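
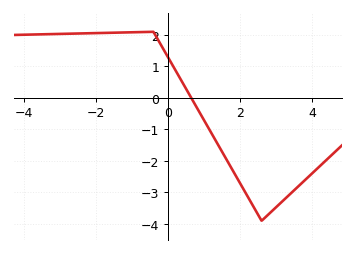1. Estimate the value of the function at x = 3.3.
-3.1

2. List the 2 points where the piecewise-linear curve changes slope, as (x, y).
(-0.4, 2.1); (2.6, -3.9)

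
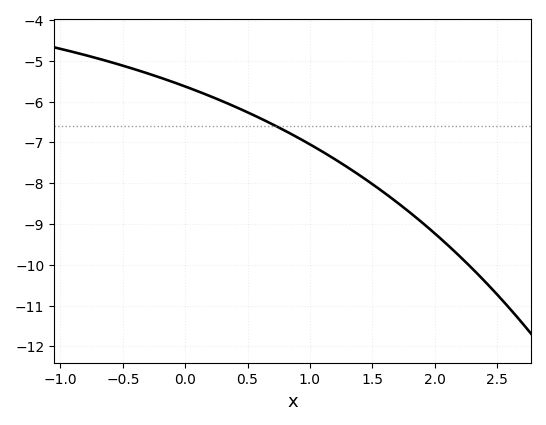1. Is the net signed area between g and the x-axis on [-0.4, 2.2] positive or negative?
negative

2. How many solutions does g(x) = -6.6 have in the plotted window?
1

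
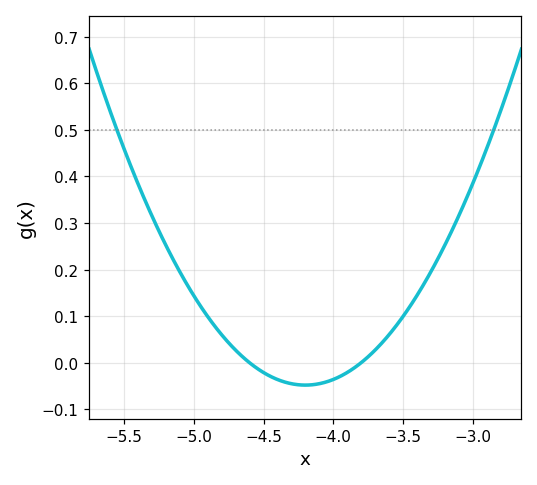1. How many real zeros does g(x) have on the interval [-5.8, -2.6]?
2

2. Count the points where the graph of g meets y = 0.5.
2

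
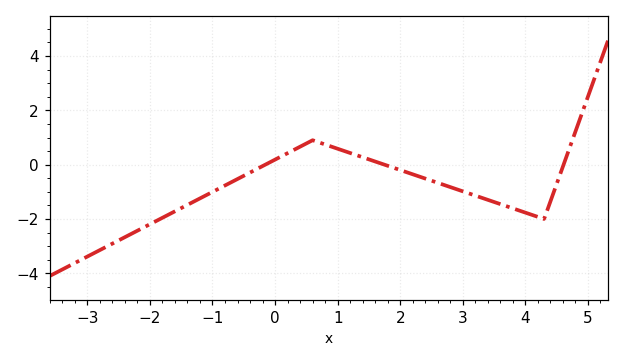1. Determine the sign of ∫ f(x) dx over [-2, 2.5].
negative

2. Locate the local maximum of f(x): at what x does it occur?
0.6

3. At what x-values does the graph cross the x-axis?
-0.2, 1.8, 4.6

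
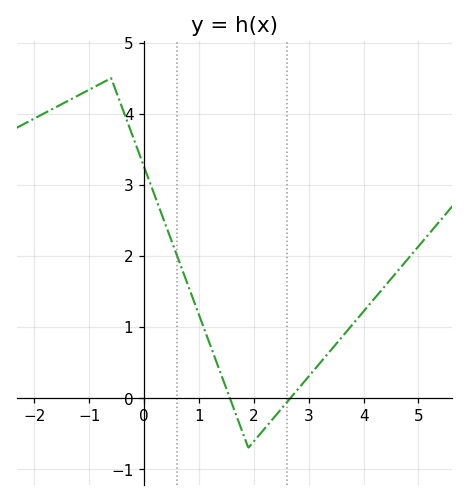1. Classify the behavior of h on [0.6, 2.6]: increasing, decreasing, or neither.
neither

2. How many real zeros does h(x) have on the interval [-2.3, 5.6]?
2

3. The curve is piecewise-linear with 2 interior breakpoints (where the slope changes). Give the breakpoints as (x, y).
(-0.6, 4.5); (1.9, -0.7)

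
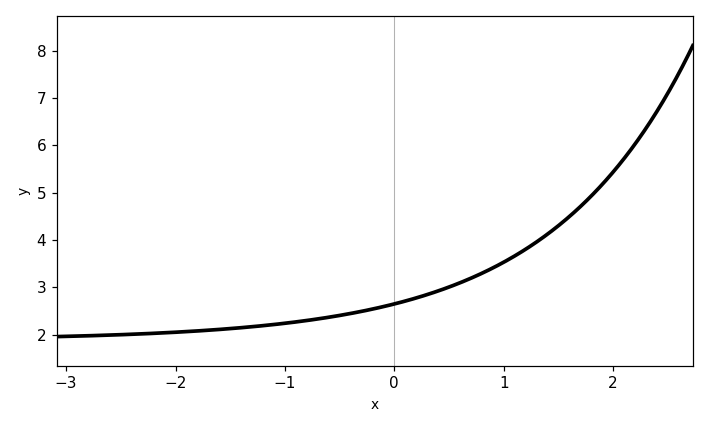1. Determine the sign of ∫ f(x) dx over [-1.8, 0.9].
positive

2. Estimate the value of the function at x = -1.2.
2.2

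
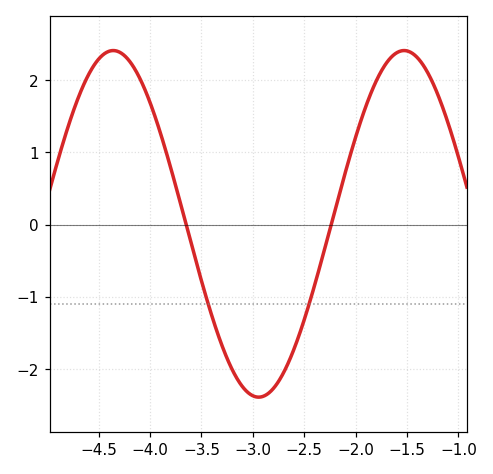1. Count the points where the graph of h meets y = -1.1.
2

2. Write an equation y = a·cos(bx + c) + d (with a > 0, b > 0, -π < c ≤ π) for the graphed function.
y = 2.4cos(2.2x - 2.9) + 0.01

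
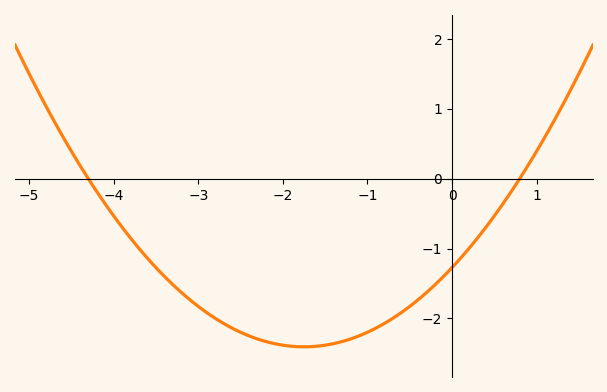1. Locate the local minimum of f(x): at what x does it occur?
-1.8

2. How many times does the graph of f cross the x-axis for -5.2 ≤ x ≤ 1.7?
2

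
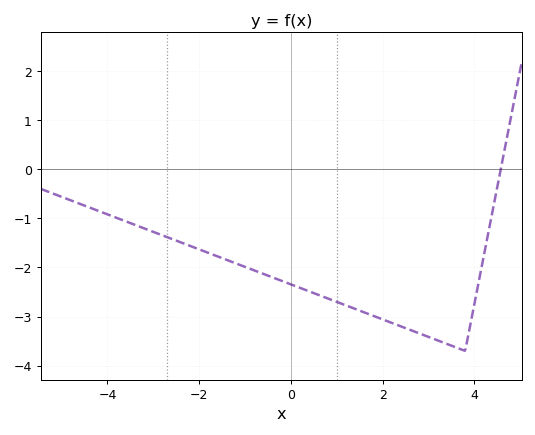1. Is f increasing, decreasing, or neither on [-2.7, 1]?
decreasing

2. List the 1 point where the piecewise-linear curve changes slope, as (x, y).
(3.8, -3.7)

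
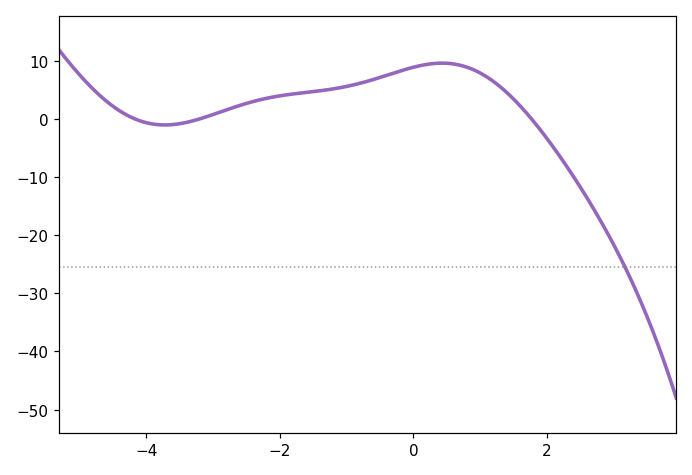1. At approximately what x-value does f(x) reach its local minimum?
-3.72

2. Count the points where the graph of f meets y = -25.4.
1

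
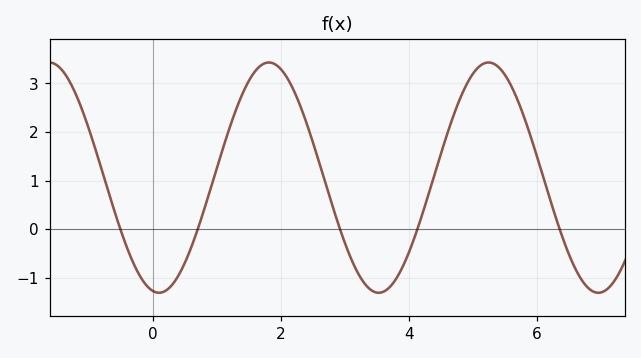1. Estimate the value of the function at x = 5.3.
3.4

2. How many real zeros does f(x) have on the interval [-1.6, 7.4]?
5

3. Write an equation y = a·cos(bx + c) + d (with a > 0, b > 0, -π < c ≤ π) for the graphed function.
y = 2.37cos(1.8x + 3) + 1.06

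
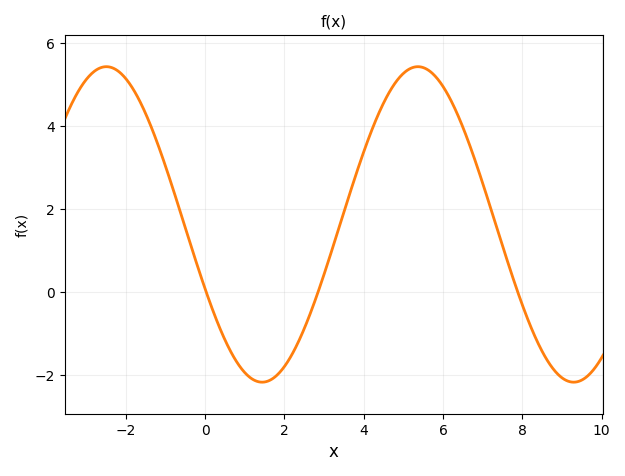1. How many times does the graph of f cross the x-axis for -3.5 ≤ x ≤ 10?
3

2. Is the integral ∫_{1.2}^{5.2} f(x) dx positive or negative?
positive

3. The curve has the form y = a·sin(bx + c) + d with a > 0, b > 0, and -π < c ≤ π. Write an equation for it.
y = 3.8sin(0.8x - 2.72) + 1.63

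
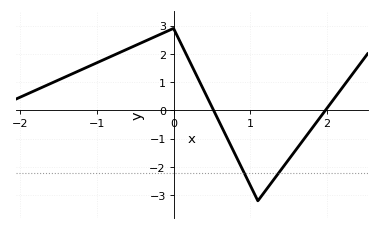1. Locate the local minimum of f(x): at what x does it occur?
1.1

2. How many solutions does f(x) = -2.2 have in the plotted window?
2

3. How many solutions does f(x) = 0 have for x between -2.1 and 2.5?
2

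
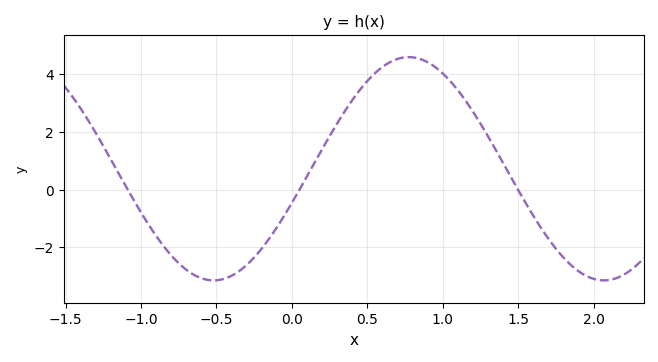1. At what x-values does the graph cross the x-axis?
-1.1, 0.1, 1.5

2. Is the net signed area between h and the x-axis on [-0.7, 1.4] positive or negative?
positive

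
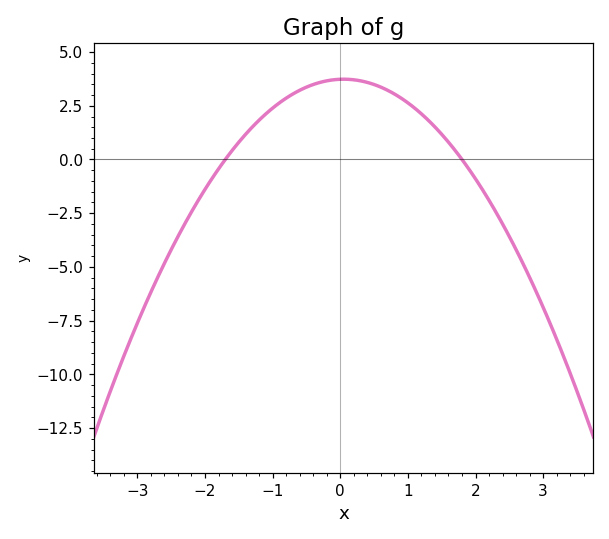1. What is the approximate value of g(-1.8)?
-0.439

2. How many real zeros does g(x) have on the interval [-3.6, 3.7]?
2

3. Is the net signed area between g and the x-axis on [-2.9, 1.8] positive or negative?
positive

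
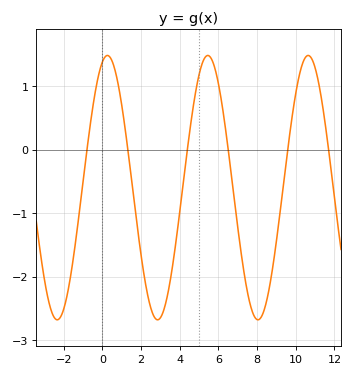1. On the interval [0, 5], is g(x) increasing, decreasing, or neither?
neither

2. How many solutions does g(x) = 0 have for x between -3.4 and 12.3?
6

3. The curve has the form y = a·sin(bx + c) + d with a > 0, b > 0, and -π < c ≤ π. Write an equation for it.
y = 2.08sin(1.21x + 1.26) - 0.6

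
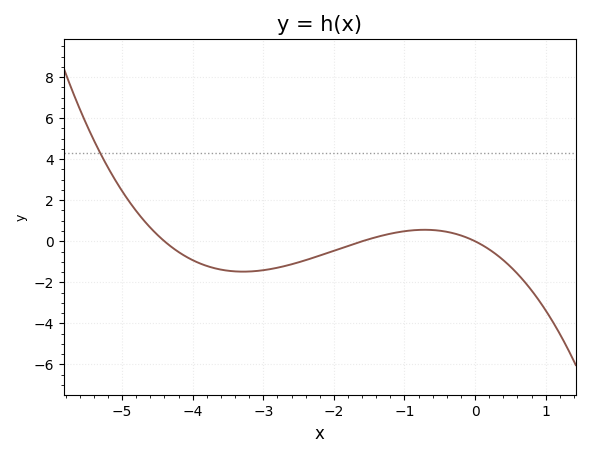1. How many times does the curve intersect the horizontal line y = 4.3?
1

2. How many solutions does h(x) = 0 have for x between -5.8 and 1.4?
3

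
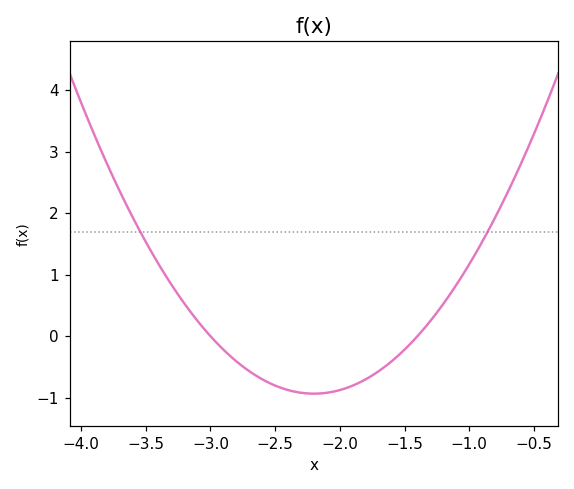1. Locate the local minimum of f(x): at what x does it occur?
-2.2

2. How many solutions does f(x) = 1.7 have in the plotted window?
2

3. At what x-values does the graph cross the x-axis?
-3, -1.4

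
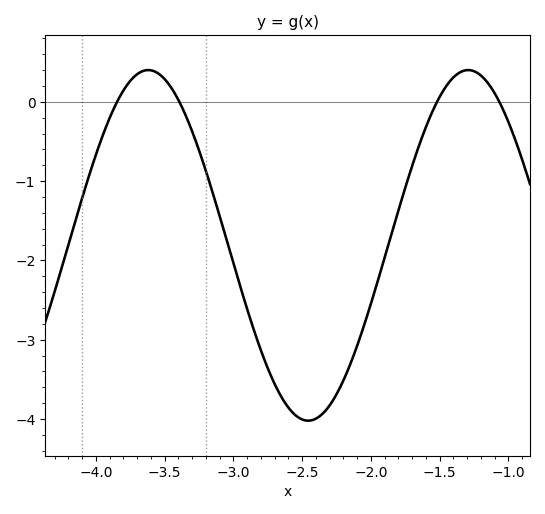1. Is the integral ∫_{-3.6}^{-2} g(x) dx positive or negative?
negative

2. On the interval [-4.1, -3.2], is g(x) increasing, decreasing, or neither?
neither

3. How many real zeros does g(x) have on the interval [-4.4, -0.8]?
4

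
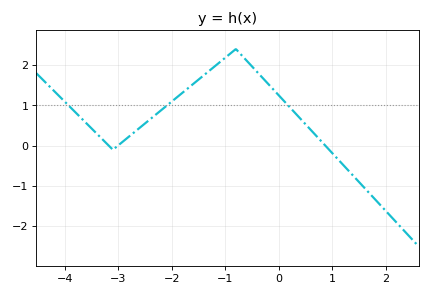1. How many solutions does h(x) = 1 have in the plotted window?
3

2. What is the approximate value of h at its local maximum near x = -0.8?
2.4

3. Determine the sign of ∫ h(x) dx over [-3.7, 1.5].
positive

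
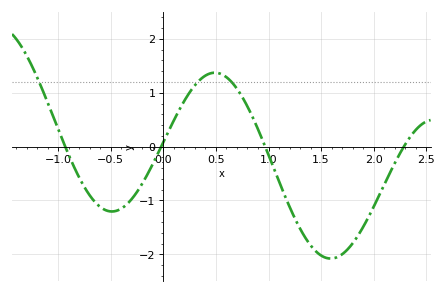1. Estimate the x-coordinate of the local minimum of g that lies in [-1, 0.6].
-0.49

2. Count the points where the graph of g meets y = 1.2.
3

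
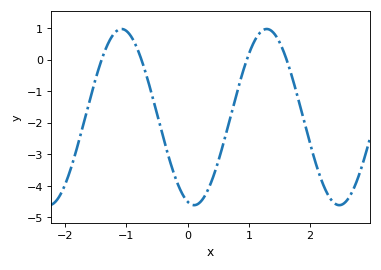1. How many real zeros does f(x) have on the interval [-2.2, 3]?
4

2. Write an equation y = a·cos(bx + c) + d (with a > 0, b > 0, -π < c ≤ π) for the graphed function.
y = 2.79cos(2.6x + 2.9) - 1.82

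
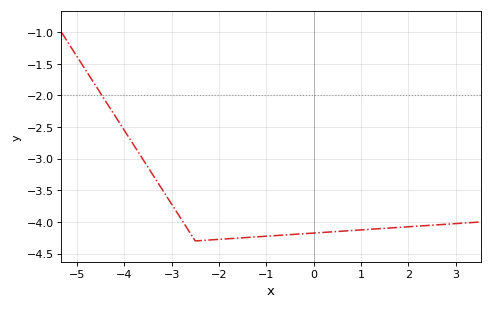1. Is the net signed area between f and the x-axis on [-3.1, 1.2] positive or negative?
negative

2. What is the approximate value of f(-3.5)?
-3.15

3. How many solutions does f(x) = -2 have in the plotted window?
1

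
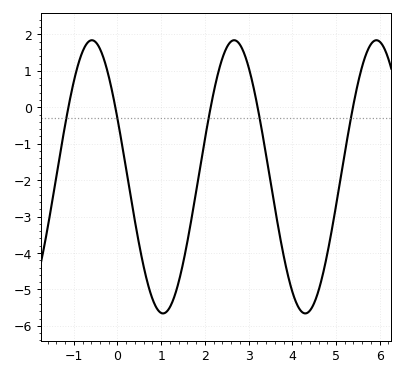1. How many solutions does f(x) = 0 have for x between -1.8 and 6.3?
5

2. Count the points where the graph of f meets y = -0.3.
5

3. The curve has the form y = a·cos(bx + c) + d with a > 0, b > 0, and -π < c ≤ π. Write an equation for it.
y = 3.75cos(1.9x + 1.1) - 1.91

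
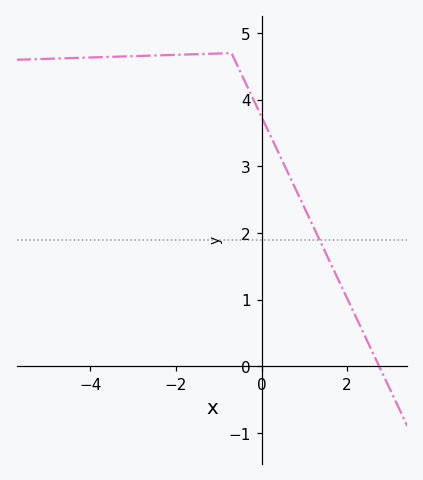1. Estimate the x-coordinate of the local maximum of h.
-0.701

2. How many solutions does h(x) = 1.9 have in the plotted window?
1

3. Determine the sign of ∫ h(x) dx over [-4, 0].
positive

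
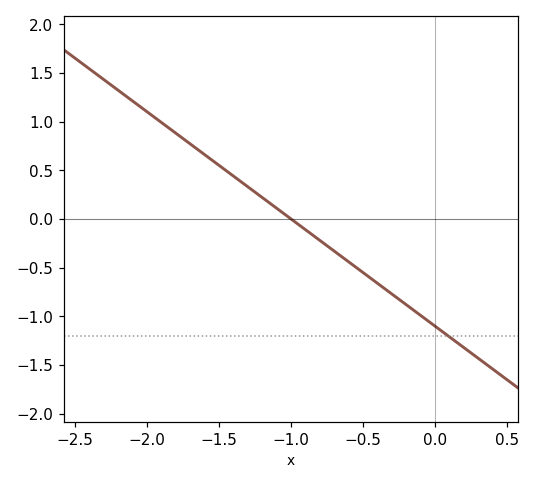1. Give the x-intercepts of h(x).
-1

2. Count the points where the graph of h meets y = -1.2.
1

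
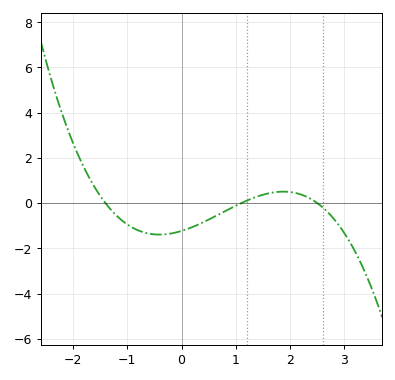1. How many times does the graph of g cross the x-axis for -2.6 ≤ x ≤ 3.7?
3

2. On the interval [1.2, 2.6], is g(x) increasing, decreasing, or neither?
neither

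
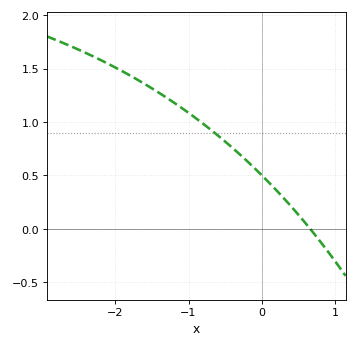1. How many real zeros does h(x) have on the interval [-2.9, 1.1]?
1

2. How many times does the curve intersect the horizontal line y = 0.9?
1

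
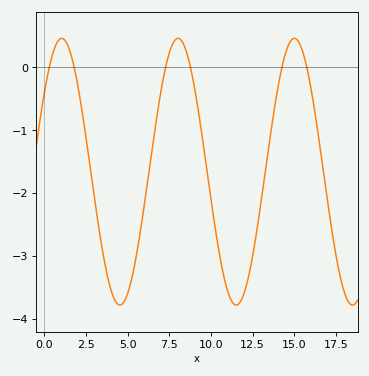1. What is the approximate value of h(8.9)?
-0.2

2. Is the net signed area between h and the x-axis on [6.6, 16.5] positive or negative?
negative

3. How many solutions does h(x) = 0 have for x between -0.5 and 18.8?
6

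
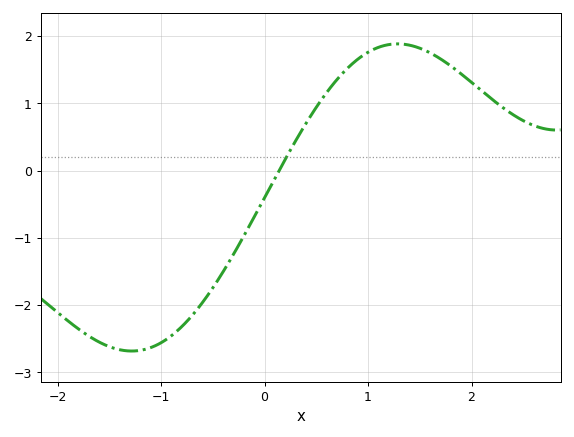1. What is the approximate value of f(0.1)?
-0.113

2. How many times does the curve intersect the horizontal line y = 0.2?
1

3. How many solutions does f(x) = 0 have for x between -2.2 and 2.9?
1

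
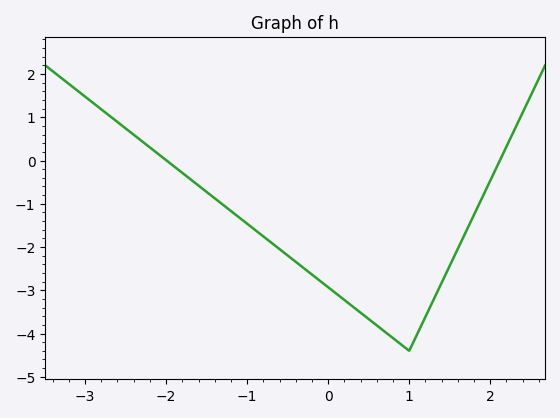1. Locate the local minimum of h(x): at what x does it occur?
1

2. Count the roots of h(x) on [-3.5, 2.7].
2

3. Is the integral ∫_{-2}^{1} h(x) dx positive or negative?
negative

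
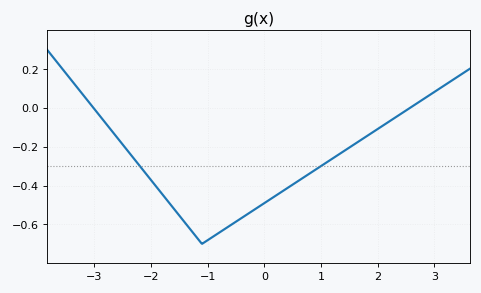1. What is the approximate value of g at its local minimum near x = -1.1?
-0.7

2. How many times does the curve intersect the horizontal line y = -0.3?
2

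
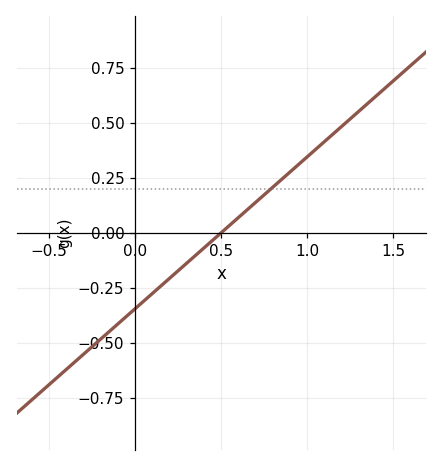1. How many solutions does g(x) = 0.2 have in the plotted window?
1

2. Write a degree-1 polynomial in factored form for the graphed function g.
y = 0.69(x - 0.5)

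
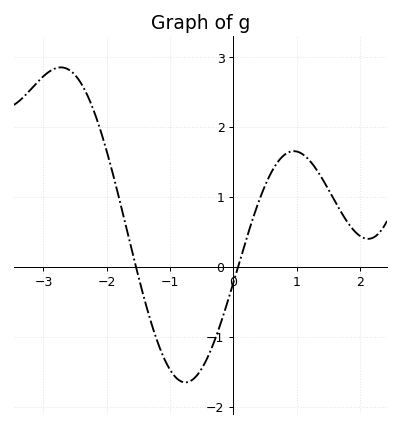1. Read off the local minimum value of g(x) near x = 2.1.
0.401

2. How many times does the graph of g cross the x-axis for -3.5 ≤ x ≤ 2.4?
2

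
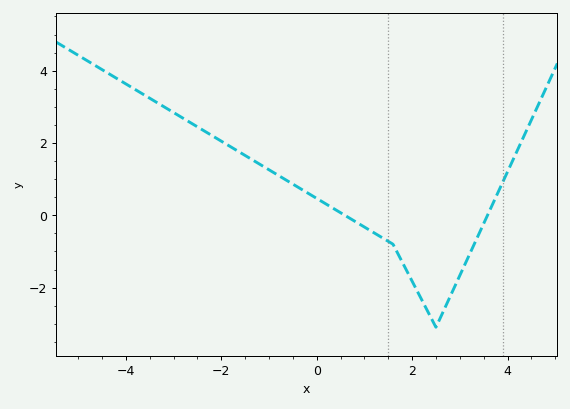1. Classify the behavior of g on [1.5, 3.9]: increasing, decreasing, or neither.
neither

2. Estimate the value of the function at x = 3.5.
-0.23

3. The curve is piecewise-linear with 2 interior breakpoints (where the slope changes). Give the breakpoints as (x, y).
(1.6, -0.8); (2.5, -3.1)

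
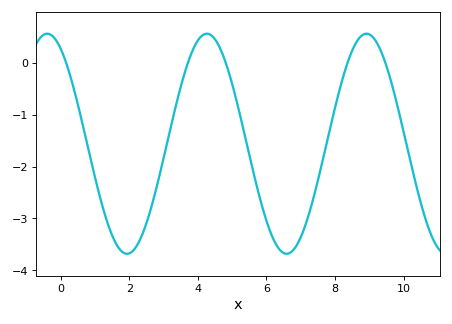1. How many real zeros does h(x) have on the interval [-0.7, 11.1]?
5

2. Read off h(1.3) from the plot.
-2.95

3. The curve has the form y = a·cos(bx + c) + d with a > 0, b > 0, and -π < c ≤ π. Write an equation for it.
y = 2.12cos(1.35x + 0.53) - 1.56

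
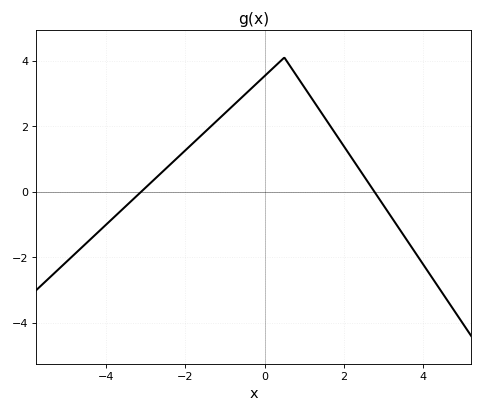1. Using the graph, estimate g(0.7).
3.74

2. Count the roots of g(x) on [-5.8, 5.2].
2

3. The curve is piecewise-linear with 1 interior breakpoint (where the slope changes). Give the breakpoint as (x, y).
(0.5, 4.1)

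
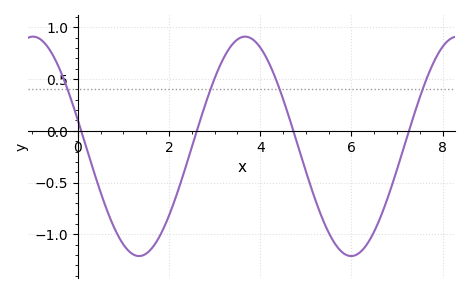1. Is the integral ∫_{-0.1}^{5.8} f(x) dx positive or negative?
negative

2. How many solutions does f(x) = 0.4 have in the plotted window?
4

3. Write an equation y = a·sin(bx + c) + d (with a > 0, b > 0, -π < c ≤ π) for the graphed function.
y = 1.06sin(1.4x + 2.9) - 0.15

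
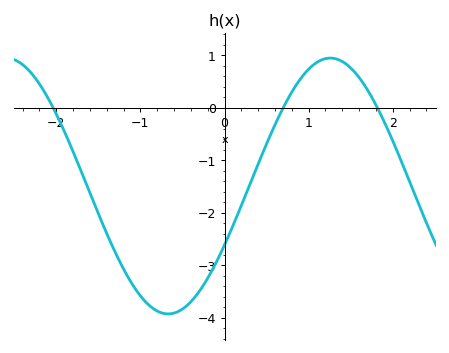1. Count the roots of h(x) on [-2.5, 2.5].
3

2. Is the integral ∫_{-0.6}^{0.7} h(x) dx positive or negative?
negative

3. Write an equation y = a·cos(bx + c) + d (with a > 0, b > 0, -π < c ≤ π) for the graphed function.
y = 2.44cos(1.6x - 2) - 1.49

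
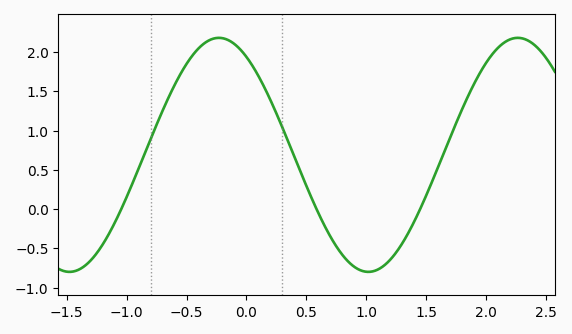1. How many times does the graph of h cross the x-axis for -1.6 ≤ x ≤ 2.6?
3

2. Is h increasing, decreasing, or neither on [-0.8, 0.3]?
neither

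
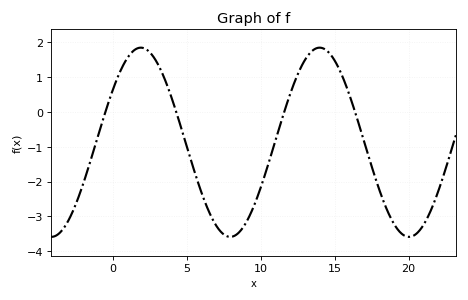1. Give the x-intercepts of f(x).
-0.492, 4.3, 11.6, 16.4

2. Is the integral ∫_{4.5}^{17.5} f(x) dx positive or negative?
negative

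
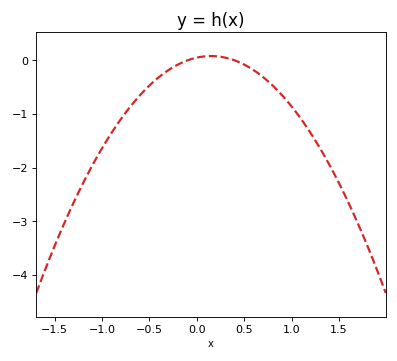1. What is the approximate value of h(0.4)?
0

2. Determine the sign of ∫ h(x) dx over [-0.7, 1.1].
negative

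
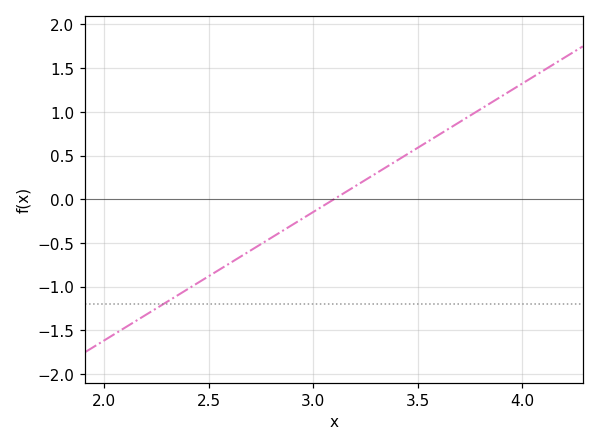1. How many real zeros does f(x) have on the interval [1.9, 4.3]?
1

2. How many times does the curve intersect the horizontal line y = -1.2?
1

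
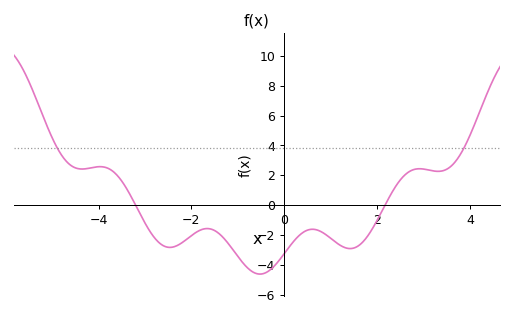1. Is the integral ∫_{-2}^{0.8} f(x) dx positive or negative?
negative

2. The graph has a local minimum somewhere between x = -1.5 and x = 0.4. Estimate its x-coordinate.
-0.525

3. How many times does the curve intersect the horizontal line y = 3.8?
2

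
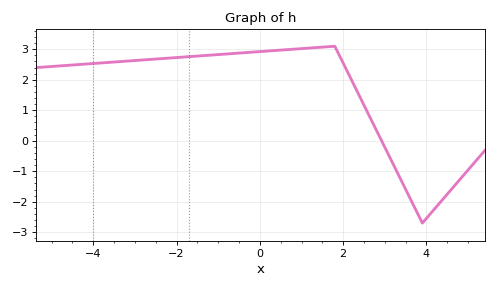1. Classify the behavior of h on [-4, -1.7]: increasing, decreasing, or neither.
increasing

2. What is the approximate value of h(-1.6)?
2.77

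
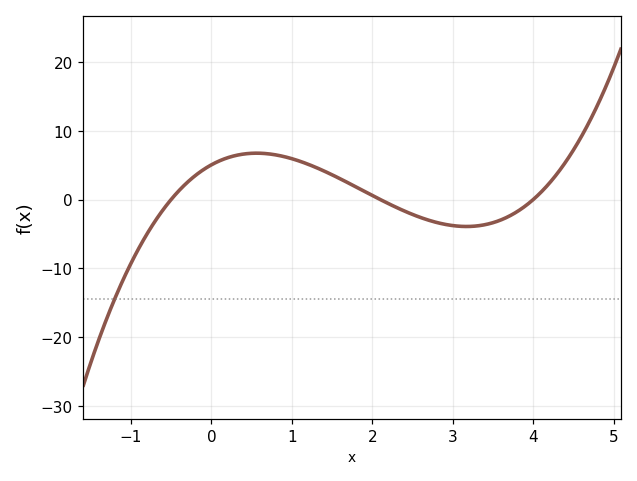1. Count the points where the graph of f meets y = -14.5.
1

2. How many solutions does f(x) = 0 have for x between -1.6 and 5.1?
3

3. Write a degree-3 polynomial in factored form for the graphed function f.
y = 1.2(x + 0.5)(x - 2.1)(x - 4)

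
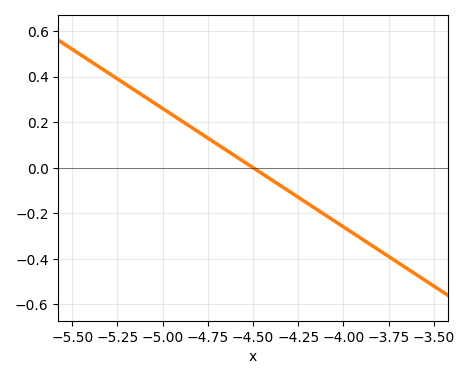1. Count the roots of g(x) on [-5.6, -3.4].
1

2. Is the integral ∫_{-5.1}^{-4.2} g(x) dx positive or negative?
positive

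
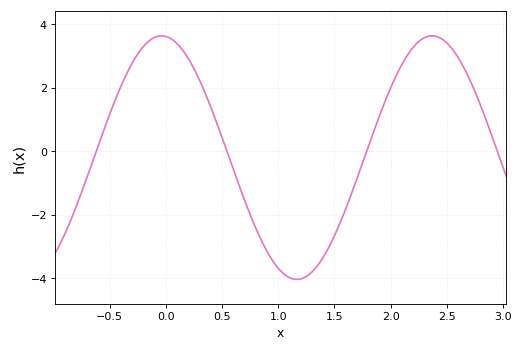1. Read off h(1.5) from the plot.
-2.6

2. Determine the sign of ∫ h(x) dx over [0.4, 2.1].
negative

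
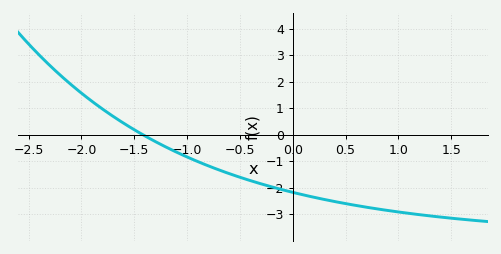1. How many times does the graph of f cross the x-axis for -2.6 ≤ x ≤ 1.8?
1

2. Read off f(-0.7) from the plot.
-1.33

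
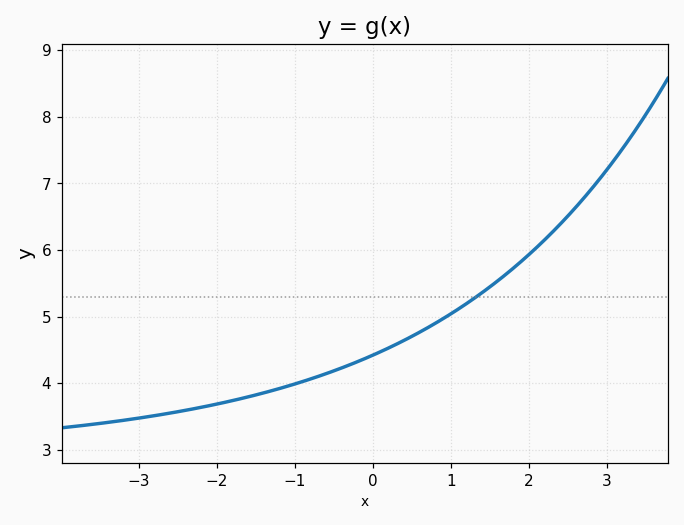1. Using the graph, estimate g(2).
5.9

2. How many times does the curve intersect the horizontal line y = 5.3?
1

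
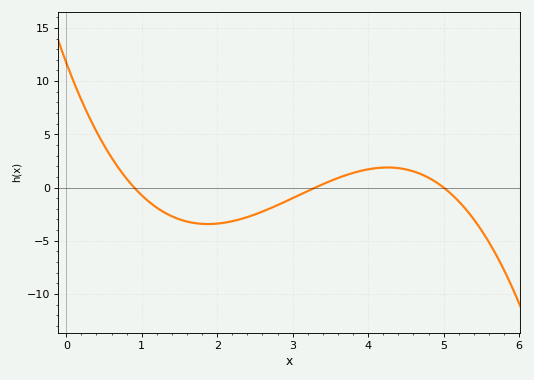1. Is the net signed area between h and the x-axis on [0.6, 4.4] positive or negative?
negative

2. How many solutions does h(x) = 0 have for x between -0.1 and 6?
3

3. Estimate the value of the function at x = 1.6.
-3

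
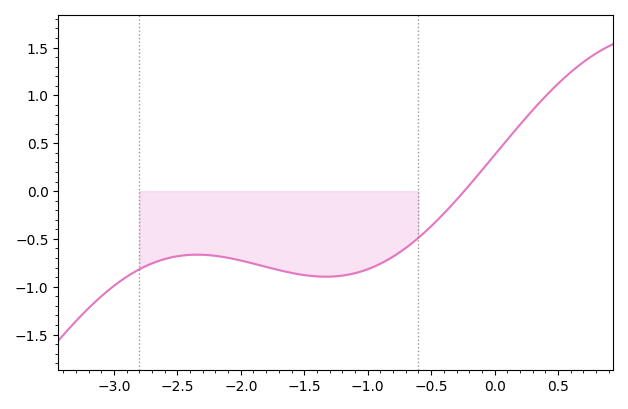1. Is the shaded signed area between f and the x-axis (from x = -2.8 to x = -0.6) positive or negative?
negative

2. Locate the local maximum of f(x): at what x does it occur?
-2.34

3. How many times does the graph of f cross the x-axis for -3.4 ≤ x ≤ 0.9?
1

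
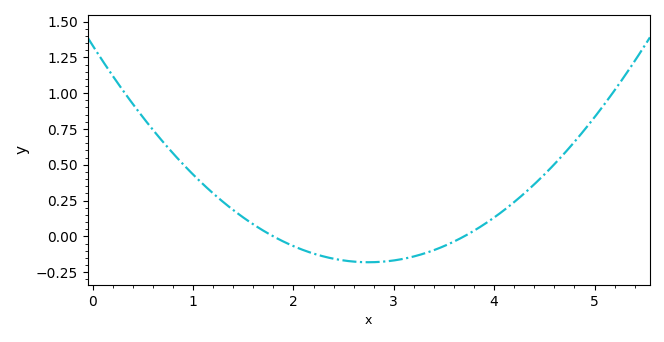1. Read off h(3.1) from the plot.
-0.156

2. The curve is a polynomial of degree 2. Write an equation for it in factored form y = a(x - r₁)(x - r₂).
y = 0.2(x - 1.8)(x - 3.7)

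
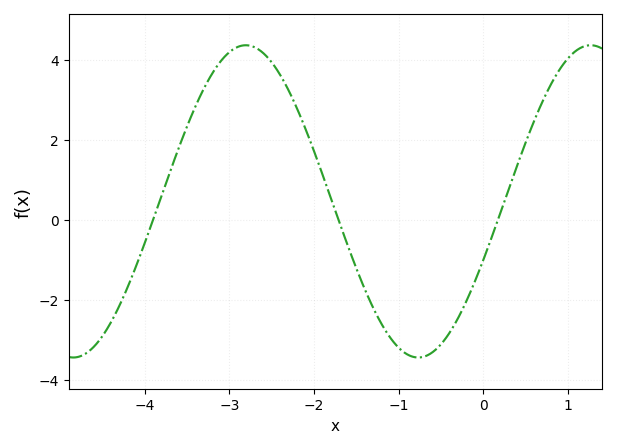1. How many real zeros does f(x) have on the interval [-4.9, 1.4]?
3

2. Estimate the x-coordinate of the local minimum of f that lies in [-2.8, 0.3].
-0.8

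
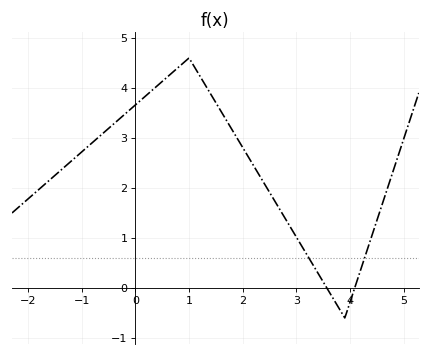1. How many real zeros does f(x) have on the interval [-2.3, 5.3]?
2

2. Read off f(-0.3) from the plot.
3.4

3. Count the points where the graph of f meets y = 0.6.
2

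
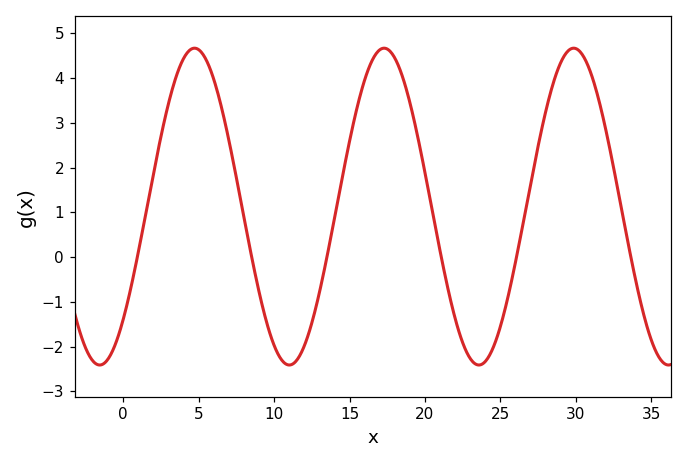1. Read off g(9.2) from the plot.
-1.06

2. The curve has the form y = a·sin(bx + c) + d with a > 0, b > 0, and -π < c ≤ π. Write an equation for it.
y = 3.54sin(0.5x - 0.792) + 1.13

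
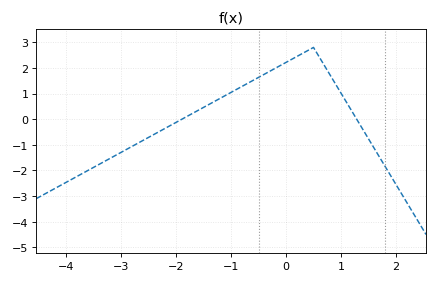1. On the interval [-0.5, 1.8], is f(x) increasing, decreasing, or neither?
neither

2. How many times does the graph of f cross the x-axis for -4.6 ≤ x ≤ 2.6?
2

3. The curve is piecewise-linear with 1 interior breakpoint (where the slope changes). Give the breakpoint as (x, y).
(0.5, 2.8)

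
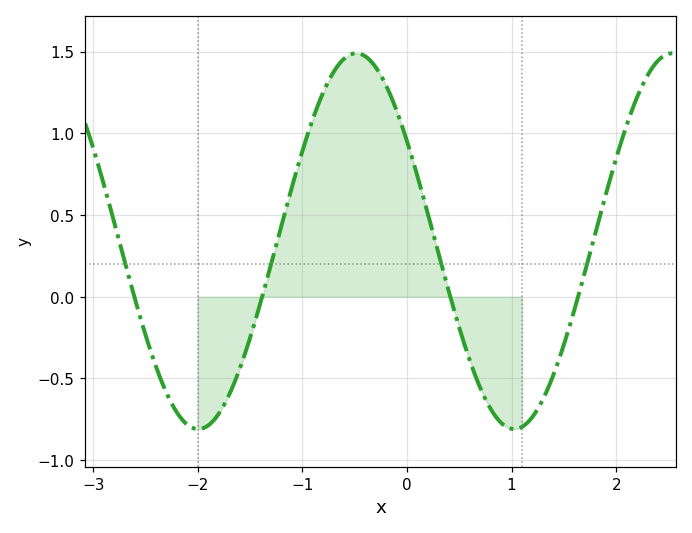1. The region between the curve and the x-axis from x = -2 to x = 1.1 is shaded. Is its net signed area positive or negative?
positive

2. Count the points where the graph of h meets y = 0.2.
4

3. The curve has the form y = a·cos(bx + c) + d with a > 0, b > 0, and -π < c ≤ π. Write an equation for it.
y = 1.15cos(2.1x + 1) + 0.34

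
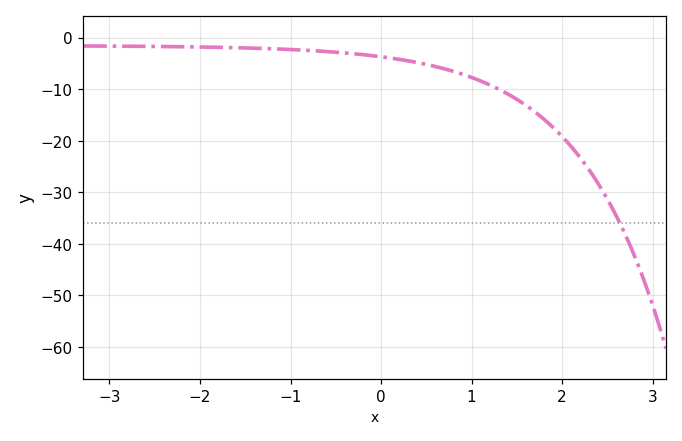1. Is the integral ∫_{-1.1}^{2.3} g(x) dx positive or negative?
negative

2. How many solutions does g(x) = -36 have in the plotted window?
1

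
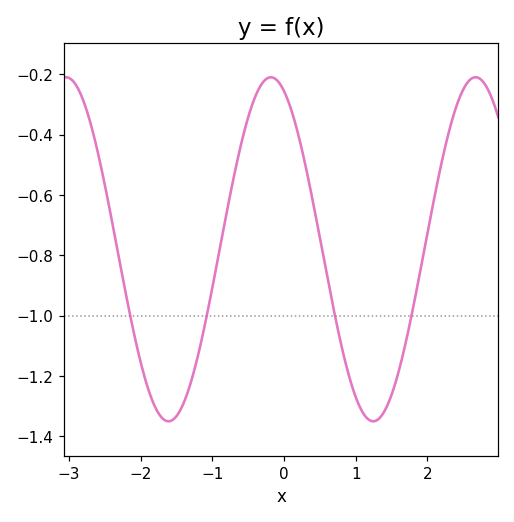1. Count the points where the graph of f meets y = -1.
4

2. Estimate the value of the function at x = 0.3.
-0.5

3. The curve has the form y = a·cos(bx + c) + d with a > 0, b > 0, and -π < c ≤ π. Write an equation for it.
y = 0.57cos(2.2x + 0.4) - 0.78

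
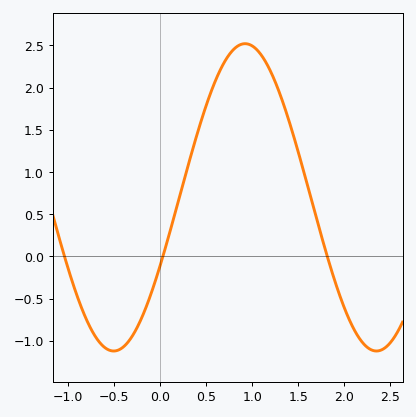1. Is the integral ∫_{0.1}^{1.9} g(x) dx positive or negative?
positive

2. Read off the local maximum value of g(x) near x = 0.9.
2.5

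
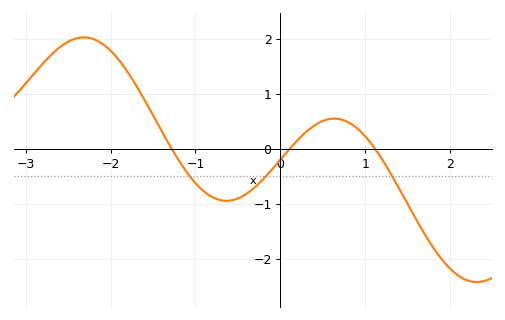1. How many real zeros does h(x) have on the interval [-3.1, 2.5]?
3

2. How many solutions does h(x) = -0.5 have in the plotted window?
3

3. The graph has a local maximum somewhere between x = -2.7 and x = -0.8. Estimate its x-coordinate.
-2.31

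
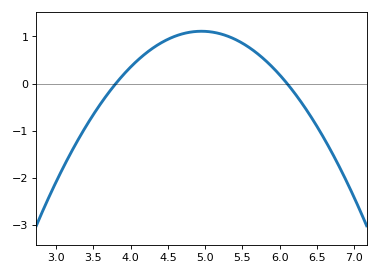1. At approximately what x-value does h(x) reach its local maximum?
4.9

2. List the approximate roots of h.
3.8, 6.1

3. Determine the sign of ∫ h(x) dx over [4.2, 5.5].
positive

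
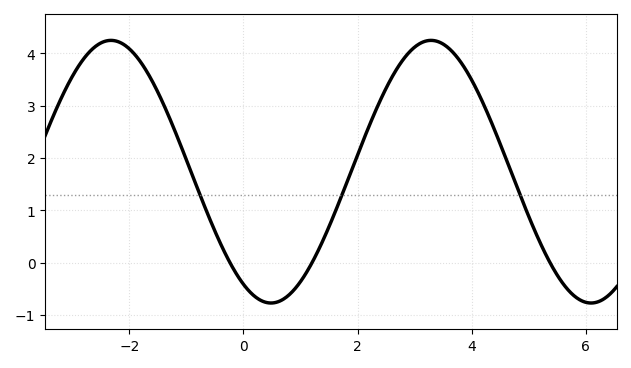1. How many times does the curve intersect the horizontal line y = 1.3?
3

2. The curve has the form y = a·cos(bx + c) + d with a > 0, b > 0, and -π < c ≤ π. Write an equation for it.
y = 2.51cos(1.1x + 2.6) + 1.74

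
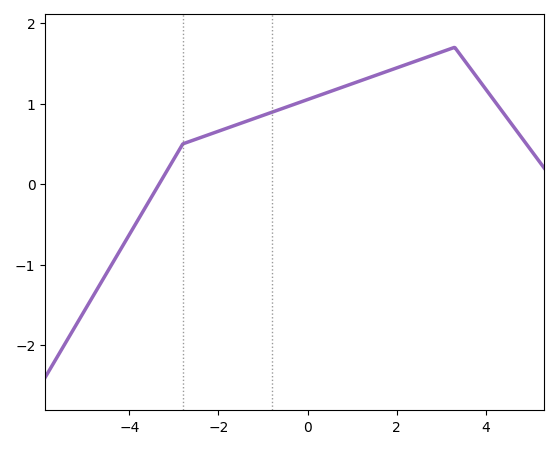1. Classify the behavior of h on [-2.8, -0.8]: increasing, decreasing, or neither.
increasing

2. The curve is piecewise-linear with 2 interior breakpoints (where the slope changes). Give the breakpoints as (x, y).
(-2.8, 0.5); (3.3, 1.7)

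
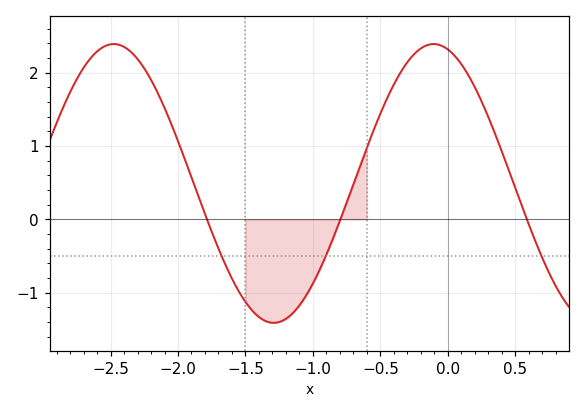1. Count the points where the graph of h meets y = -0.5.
3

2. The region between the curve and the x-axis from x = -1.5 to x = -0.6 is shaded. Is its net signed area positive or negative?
negative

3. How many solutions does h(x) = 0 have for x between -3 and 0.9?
3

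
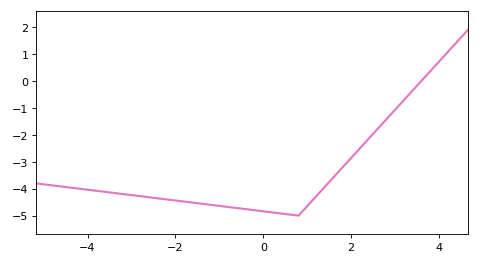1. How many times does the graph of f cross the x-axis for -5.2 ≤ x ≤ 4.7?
1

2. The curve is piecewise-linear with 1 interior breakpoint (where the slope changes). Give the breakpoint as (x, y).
(0.8, -5)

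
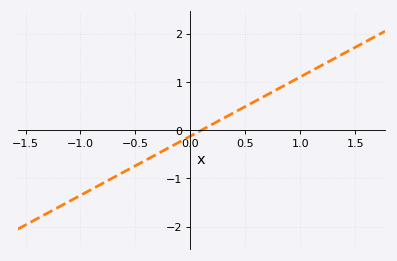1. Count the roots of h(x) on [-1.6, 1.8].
1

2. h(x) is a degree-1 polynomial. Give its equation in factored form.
y = 1.23(x - 0.1)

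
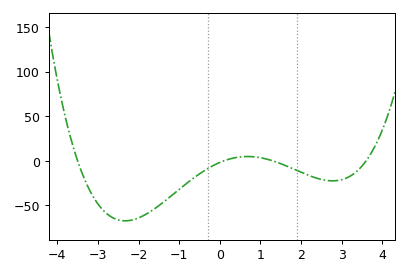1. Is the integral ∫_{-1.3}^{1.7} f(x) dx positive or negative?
negative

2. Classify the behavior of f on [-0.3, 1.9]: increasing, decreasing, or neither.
neither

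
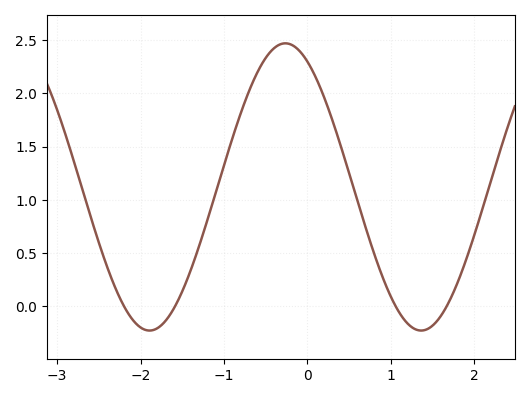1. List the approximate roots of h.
-2.2, -1.6, 1.1, 1.7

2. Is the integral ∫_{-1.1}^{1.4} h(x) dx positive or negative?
positive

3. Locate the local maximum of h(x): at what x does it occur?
-0.3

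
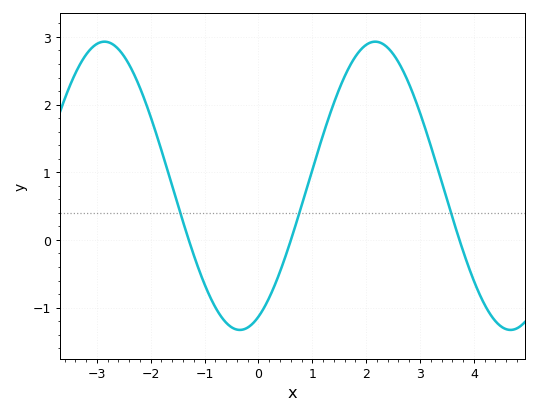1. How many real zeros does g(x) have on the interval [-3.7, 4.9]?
3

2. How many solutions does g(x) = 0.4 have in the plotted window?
3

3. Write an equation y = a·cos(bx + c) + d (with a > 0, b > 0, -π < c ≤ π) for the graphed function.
y = 2.13cos(1.2x - 2.7) + 0.8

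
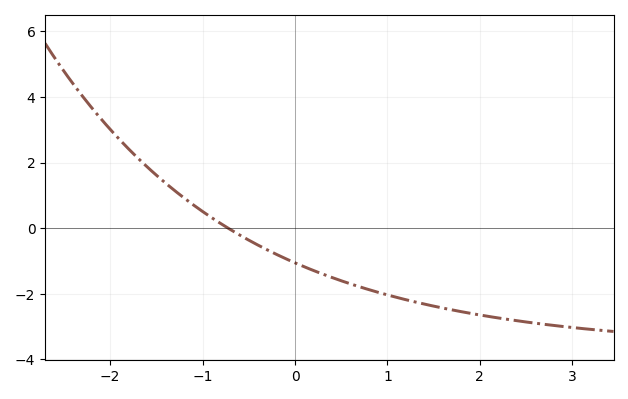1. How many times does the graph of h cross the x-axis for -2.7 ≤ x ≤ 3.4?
1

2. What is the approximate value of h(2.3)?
-2.78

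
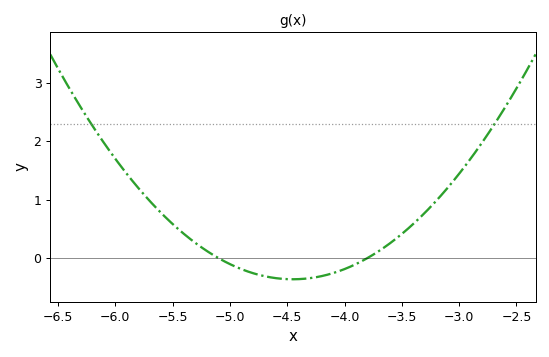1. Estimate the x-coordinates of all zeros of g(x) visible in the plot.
-5.1, -3.8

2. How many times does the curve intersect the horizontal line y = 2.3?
2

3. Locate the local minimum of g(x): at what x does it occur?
-4.45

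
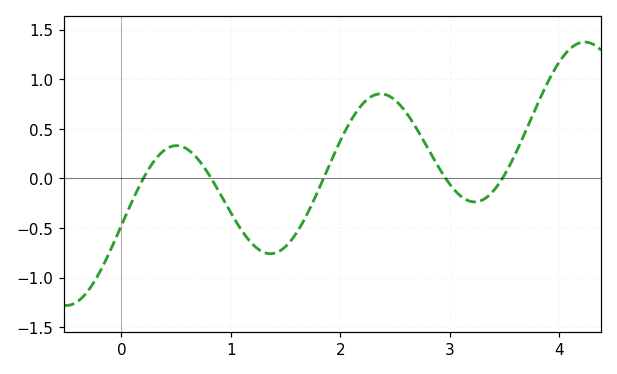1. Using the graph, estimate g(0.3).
0.2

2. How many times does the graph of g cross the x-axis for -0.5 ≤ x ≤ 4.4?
5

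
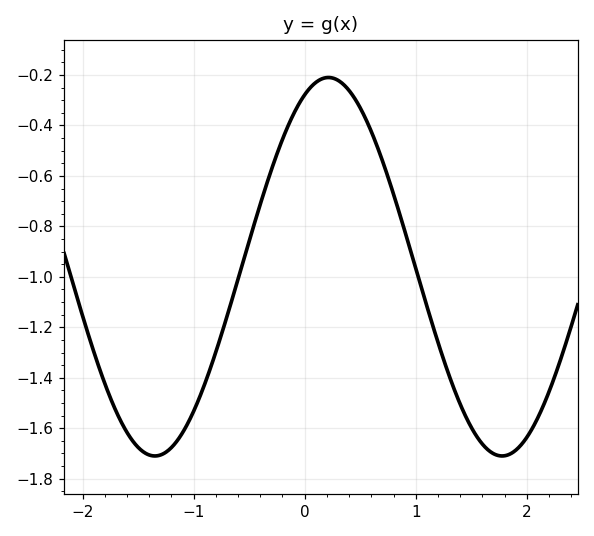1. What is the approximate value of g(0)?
-0.278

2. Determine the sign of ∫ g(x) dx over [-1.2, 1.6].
negative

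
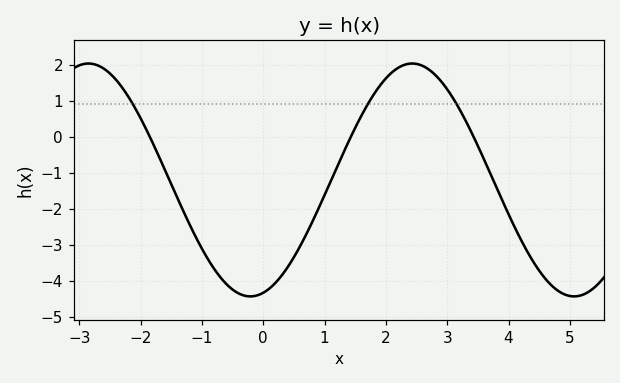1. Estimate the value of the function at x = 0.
-4.3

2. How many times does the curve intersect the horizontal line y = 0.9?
3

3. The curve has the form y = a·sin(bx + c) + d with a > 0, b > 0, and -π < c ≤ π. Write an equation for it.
y = 3.24sin(1.2x - 1.3) - 1.2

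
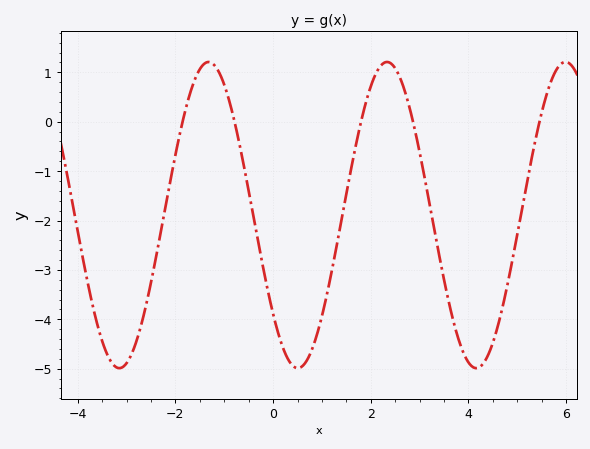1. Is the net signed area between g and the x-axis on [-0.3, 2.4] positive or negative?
negative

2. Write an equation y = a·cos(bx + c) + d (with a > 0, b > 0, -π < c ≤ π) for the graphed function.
y = 3.1cos(1.72x + 2.27) - 1.89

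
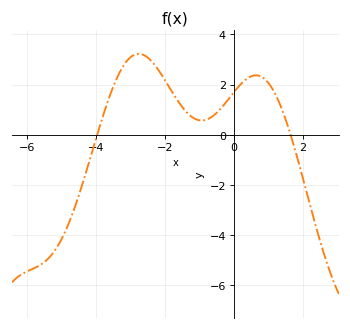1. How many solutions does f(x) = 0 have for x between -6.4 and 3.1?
2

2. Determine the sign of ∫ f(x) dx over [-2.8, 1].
positive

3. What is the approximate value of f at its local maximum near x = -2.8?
3.22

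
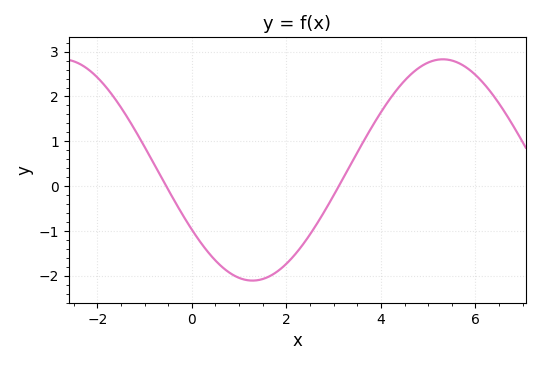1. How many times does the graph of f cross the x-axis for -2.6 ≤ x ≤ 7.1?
2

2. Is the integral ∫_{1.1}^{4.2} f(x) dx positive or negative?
negative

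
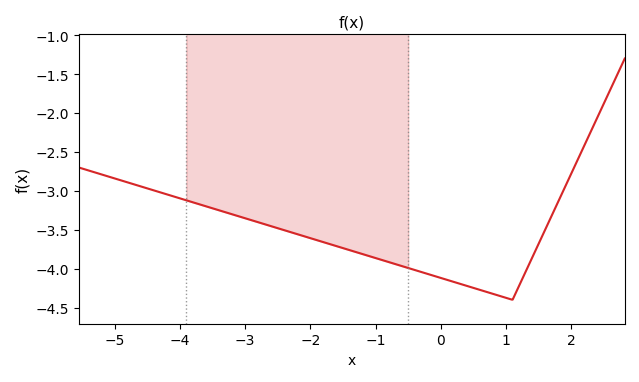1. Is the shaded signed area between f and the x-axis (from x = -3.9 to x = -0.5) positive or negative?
negative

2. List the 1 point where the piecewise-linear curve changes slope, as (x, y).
(1.1, -4.4)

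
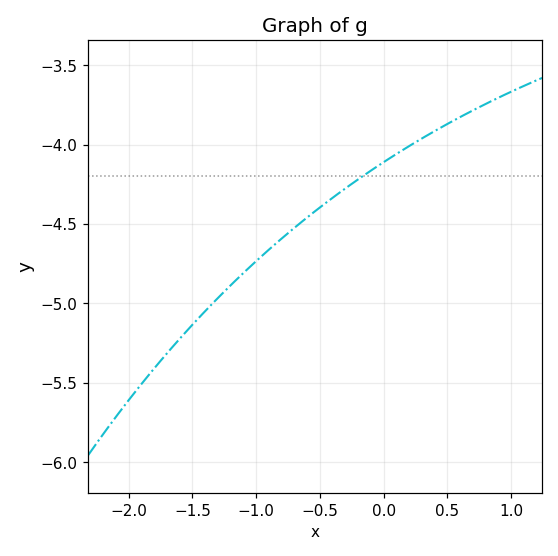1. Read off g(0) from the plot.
-4.1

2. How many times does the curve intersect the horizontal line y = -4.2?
1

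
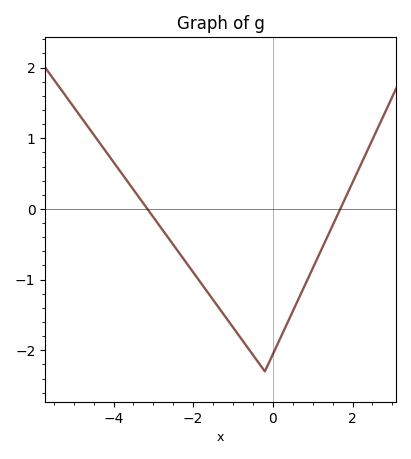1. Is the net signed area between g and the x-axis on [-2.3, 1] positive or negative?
negative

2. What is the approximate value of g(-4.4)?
1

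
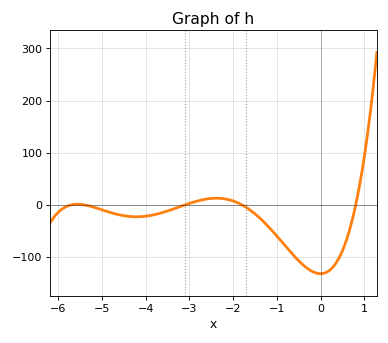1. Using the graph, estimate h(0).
-132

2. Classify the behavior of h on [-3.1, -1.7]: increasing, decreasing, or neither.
neither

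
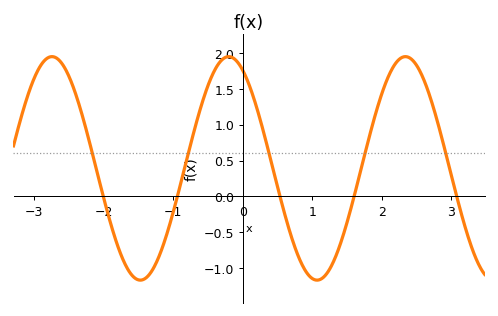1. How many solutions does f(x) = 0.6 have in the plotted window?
5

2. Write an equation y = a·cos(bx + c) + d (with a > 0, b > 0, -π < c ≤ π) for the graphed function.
y = 1.56cos(2.47x + 0.502) + 0.39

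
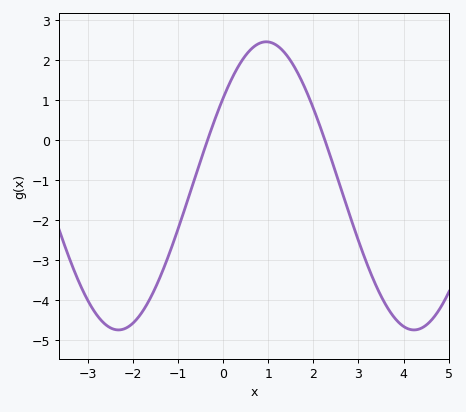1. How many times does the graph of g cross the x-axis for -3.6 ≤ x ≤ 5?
2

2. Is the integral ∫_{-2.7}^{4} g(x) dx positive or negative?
negative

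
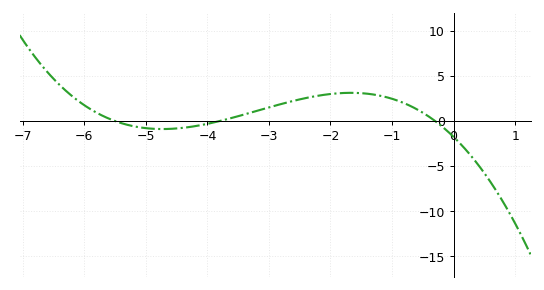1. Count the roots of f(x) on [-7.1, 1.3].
3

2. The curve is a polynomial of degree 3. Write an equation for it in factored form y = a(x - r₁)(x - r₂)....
y = -0.28(x + 5.5)(x + 3.8)(x + 0.3)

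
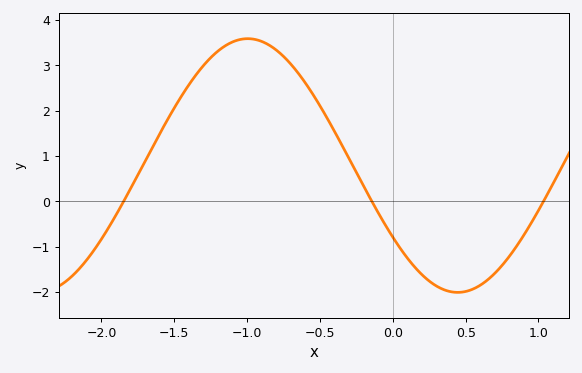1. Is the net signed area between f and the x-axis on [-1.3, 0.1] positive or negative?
positive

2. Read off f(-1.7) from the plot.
0.89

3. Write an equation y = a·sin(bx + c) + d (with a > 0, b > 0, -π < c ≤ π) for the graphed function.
y = 2.8sin(2.18x - 2.54) + 0.79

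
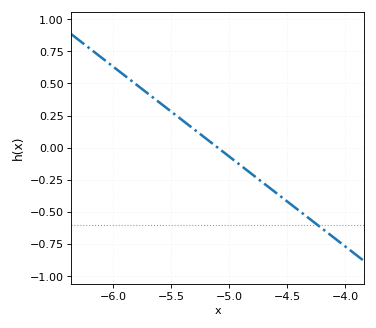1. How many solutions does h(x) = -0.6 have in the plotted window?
1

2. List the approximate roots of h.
-5.1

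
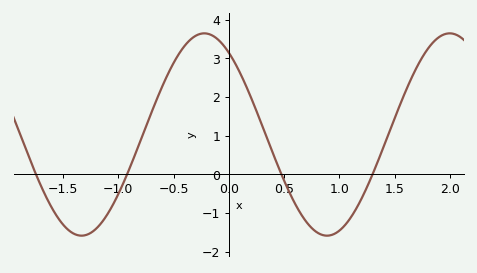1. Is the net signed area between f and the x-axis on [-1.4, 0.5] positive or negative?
positive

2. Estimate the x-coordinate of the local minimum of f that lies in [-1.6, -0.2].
-1.33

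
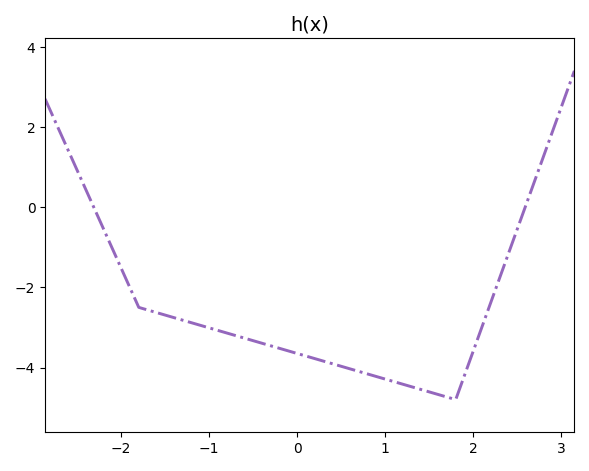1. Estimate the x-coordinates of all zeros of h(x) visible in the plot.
-2.31, 2.59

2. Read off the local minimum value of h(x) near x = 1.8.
-4.8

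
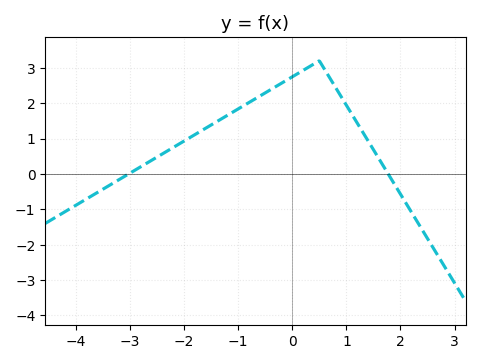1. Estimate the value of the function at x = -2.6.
0.386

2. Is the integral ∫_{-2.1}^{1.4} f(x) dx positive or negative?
positive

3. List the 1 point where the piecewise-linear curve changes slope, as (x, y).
(0.5, 3.2)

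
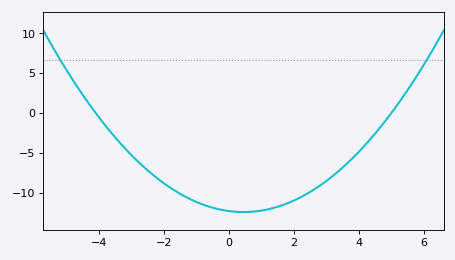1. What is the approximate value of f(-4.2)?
0.5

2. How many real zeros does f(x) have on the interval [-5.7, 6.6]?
2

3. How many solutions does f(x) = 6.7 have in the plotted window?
2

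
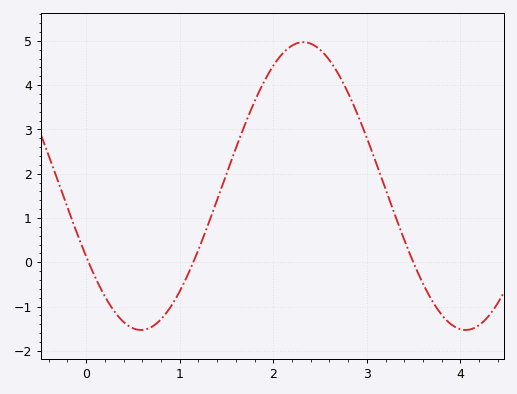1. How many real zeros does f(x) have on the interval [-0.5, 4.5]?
3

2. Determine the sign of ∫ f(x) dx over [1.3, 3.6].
positive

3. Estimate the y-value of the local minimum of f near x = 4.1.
-1.5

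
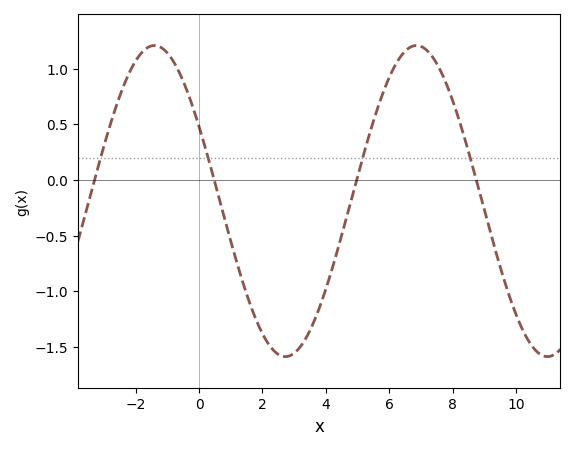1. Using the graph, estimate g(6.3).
1.1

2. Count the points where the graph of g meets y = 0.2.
4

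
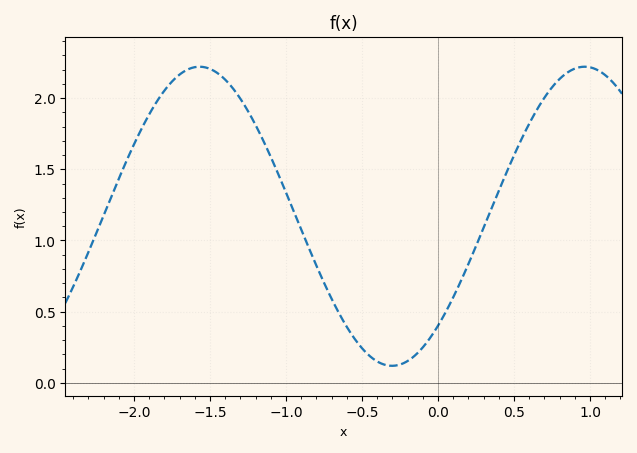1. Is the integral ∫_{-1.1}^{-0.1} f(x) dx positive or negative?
positive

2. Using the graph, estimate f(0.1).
0.602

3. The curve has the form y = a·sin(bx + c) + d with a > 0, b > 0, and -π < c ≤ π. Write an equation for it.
y = 1.05sin(2.48x - 0.82) + 1.17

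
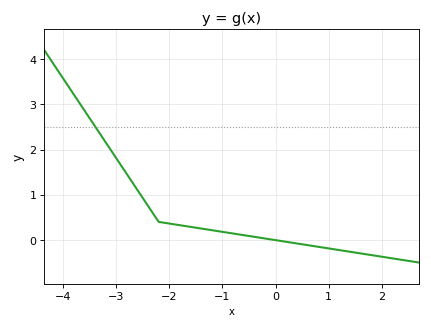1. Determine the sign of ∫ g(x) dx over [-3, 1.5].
positive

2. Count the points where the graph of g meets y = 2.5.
1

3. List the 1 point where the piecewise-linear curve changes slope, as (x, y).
(-2.2, 0.4)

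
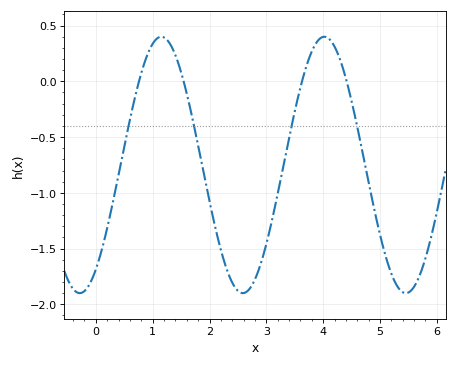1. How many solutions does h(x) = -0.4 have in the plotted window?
4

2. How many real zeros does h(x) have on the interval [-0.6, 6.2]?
4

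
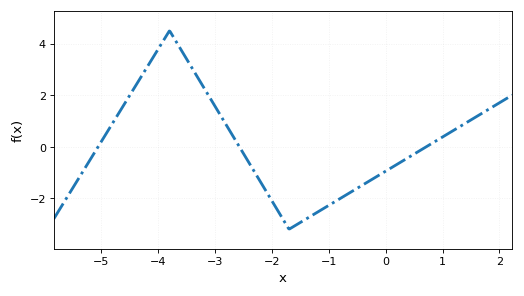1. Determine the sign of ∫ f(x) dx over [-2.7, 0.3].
negative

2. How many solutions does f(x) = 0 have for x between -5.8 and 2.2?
3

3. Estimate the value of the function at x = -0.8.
-2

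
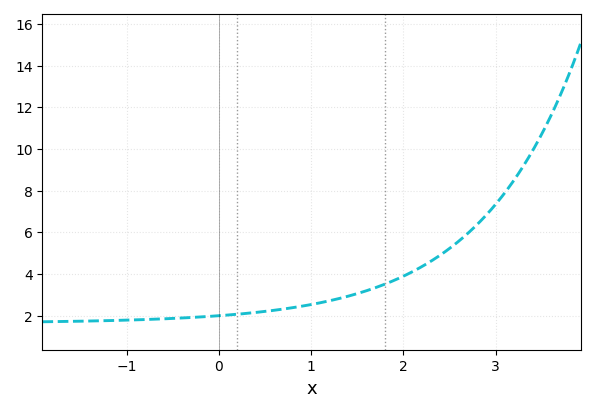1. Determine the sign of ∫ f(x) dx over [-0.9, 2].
positive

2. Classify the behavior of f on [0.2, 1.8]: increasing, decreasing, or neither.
increasing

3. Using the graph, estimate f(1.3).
2.81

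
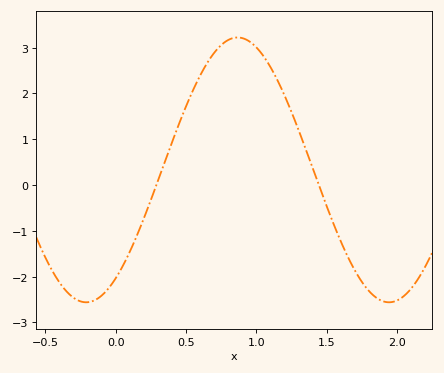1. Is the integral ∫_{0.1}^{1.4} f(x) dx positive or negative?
positive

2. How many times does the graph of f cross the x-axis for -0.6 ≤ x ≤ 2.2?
2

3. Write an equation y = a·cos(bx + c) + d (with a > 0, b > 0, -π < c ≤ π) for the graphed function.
y = 2.89cos(2.92x - 2.53) + 0.33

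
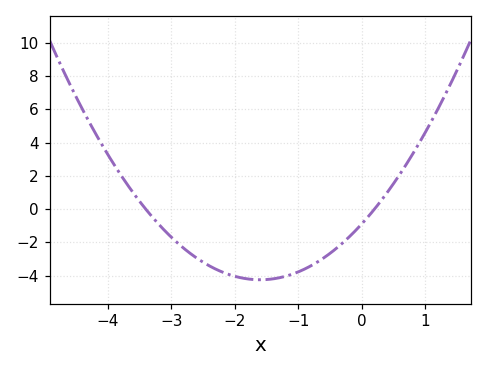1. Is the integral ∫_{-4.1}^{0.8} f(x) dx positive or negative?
negative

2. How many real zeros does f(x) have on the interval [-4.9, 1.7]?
2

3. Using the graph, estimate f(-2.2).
-3.8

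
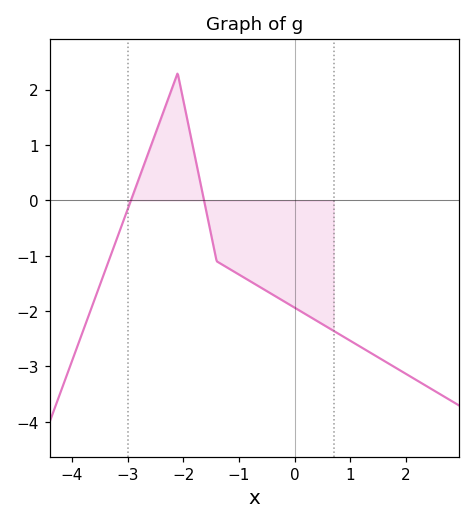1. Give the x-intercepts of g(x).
-2.94, -1.63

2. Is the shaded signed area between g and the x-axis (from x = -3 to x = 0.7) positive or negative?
negative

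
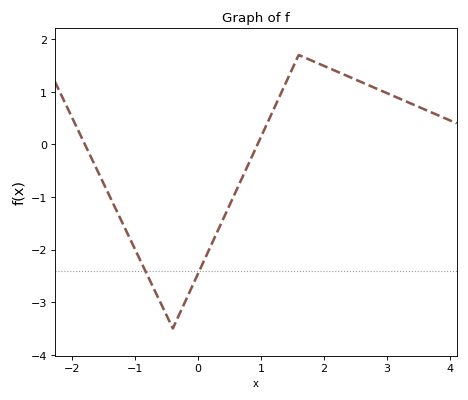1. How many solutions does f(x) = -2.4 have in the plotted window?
2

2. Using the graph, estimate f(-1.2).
-1.5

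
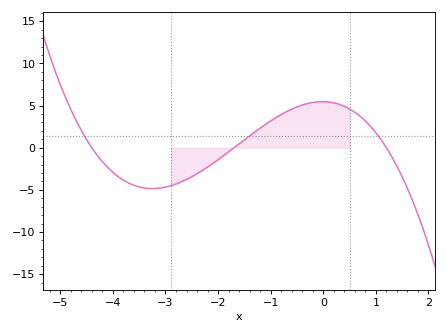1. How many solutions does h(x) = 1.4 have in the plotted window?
3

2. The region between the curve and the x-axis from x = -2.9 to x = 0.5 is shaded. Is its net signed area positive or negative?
positive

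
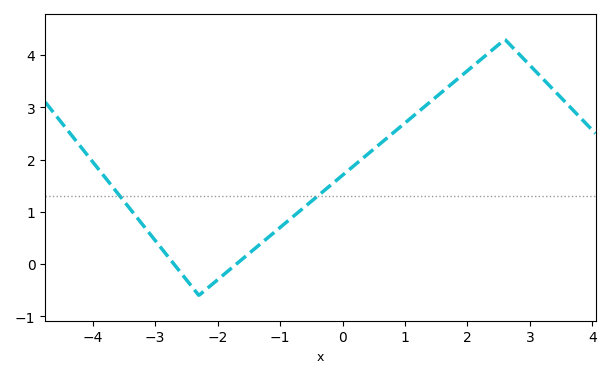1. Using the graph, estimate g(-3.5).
1.2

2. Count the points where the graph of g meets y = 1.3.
2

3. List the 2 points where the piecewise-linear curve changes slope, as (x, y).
(-2.3, -0.6); (2.6, 4.3)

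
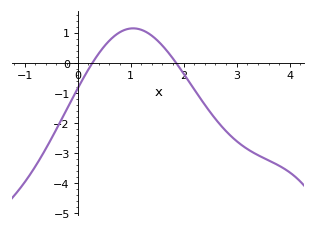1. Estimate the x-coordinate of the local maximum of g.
1.05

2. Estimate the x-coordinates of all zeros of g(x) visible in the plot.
0.279, 1.86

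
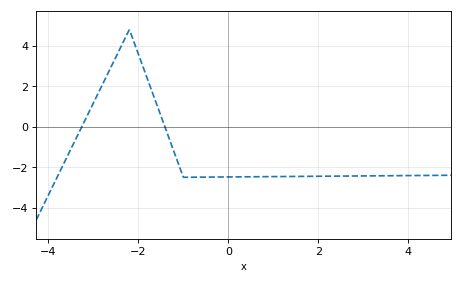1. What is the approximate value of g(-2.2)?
4.8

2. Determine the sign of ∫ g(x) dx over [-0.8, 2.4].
negative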